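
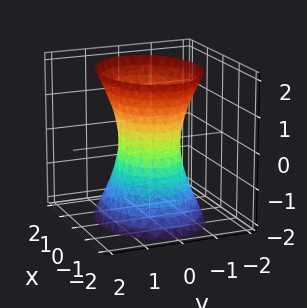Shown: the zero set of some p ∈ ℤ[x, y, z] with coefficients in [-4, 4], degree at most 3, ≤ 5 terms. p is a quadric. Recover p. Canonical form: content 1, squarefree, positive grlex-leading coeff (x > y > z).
2*x^2 + 3*y^2 - z^2 - 2

First, the degree is 2 — an hourglass — one-sheet hyperboloid; a quadric.
Then, symmetries: it's symmetric under z → −z, forcing even powers of z; it's symmetric under x → −x, forcing even powers of x; it's symmetric under y → −y, forcing even powers of y.
Then, from the axis intercepts and sections: among the integer gridlines, it crosses the x-axis at x ∈ {-1, 1}; no z-intercept at any integer in the box.
Finally, solving for integer coefficients yields p as stated.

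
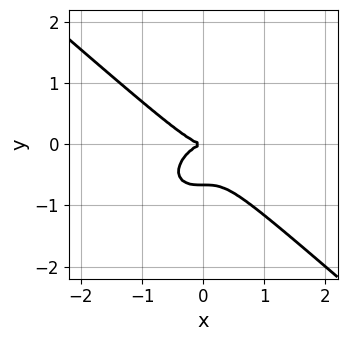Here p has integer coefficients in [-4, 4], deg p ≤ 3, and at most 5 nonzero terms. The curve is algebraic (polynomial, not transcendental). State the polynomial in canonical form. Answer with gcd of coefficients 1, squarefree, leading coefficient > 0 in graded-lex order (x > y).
deg p = 3. A generic line meets the curve in up to 3 points.
Observable constraints: it meets the x-axis at x = 0 (among the integer gridlines); it meets the y-axis at y = 0 (among the integer gridlines).
Assembling these constraints gives the stated polynomial.

2*x^3 + 3*y^3 + 2*y^2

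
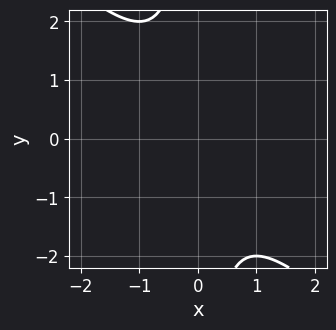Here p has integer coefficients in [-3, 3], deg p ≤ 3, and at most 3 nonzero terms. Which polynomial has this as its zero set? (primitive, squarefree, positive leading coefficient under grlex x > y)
x^2 + x*y + 1

First, degree: no degree-1 curve has this shape, so deg p = 2.
Then, checking where it meets the axes: no y-intercept at any integer in the box; no x-intercept at any integer in the box.
Finally, together with the visible shape, these determine p as stated.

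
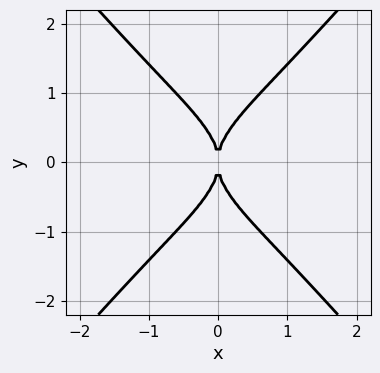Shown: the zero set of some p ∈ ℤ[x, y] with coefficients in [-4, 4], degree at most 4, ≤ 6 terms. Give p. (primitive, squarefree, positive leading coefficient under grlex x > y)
x^4 + 2*x^2*y^2 - 2*y^4 + 3*x^2

Degree: a generic line meets the curve in up to 4 points, so deg p = 4.
Symmetries: the y ↦ −y reflection is a symmetry, so y appears only in even powers; it's symmetric under x → −x, forcing even powers of x.
Observable constraints: one y-axis crossing is at y = 0; it crosses the x-axis at the gridline x = 0.
These observations pin down the coefficients.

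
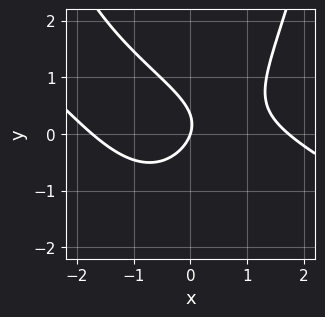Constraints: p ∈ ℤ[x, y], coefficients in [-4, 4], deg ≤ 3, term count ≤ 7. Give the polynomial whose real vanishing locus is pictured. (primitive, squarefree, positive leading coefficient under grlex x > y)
x^3 + 2*x^2*y - 3*y^2 - 3*x + y

First, degree: a generic line meets the curve in up to 3 points, so deg p = 3.
Next, observable constraints: it crosses the x-axis at the gridline x = 0; it crosses the y-axis at the gridline y = 0.
Finally, the integer polynomial consistent with all of this is the stated p.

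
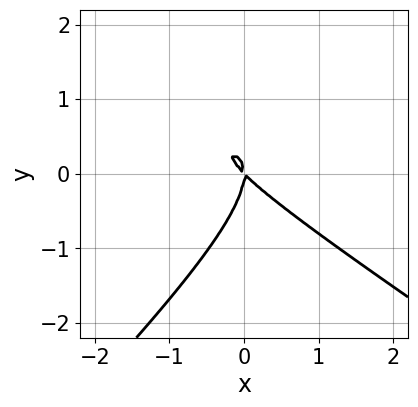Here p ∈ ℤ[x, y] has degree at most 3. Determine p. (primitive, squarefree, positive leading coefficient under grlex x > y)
2*x^2*y + x*y^2 - 3*y^3 - 3*x^2 - 3*x*y

(a) The degree is 3 — the shape is more complex than any degree-2 curve.
(b) From the visible intercepts: it crosses the x-axis at the gridline x = 0; it meets the y-axis at y = 0 (among the integer gridlines).
(c) Together with the visible shape, these determine p as stated.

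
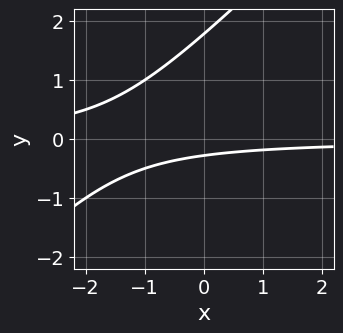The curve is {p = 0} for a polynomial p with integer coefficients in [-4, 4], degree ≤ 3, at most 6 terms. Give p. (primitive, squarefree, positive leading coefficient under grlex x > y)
2*x*y - 2*y^2 + 3*y + 1

First, the degree is 2 — a generic line meets the curve in up to 2 points.
Next, against the integer gridlines: no x-intercept at any integer in the box.
Finally, together with the visible shape, these determine p as stated.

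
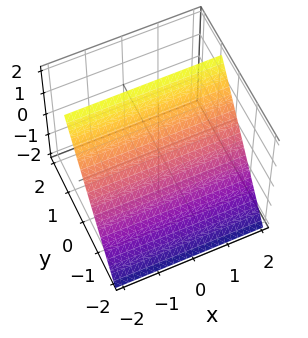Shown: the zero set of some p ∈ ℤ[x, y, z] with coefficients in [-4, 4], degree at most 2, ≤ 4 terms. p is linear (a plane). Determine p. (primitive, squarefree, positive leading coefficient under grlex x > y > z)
Degree: the surface is flat (a plane), so deg p = 1.
Observable constraints: it crosses the z-axis at the gridline z = 1; it misses every integer gridline on the x-axis.
These observations pin down the coefficients.

3*y - 2*z + 2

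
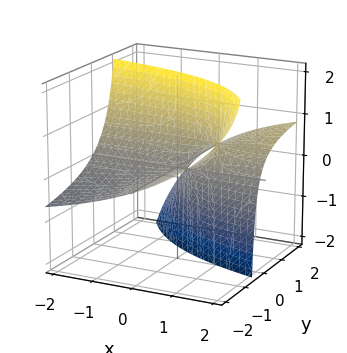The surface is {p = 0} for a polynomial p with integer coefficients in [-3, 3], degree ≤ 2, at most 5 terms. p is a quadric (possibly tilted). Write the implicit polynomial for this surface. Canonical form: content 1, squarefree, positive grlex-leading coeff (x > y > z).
x*y - x*z - 2*y*z + z

1. Degree: a generic line meets the surface in up to 2 points, so deg p = 2.
2. Reading off the gridlines: it crosses the z-axis at the gridline z = 0; the visible x-axis segment lies entirely on the surface; every point of the y-axis in the box is on the surface.
3. Solving for integer coefficients yields p as stated.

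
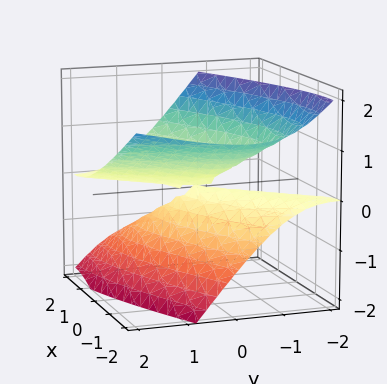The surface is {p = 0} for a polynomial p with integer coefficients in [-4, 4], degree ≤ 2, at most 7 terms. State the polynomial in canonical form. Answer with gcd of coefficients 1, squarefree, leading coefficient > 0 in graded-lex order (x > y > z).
x^2 - 2*x*y + y^2 - 3*y*z - 3*z^2

(a) The degree is 2 — the shape is more complex than any degree-1 surface.
(b) From the visible intercepts: it crosses the x-axis at the gridline x = 0; one z-axis crossing is at z = 0; it crosses the y-axis at the gridline y = 0.
(c) Matching integer coefficients to the picture gives p.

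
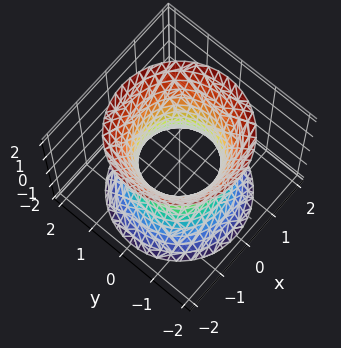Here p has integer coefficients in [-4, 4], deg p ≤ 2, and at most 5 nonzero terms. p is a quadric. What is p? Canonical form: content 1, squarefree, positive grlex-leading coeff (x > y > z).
First, degree: an hourglass — one-sheet hyperboloid; a quadric, so deg p = 2.
Then, symmetries: the z ↦ −z reflection is a symmetry, so z appears only in even powers; the z-axis is an axis of rotation, so x and y enter only as x² + y².
Then, from the visible intercepts: a circular section at z = -1 has radius between 1 and 2; the x-axis gridline crossings are at x ∈ {-1, 1}; no z-intercept at any integer in the box.
Finally, solving for integer coefficients yields p as stated.

2*x^2 + 2*y^2 - z^2 - 2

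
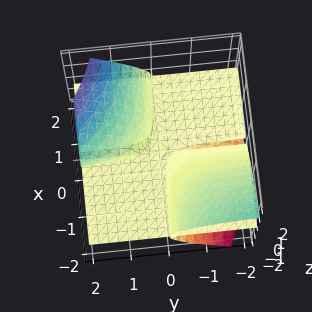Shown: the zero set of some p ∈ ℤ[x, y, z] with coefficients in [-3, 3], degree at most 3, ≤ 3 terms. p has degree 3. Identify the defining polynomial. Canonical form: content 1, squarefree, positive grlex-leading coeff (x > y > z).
2*x*y*z + 2*y*z^2 - 3*z^3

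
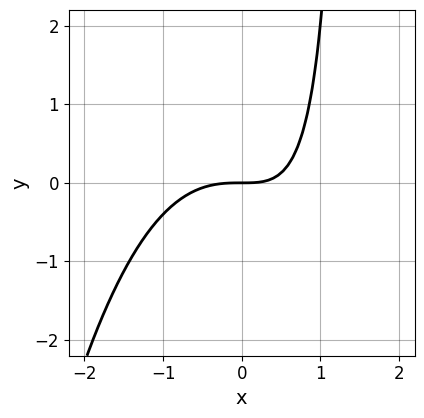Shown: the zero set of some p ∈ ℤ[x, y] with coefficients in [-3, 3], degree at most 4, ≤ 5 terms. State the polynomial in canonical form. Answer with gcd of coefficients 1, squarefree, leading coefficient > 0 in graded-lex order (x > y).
2*x^3 + 2*x*y - 3*y

(a) The degree is 3 — no degree-2 curve has this shape.
(b) Observable constraints: it meets the x-axis at x = 0 (among the integer gridlines); it meets the y-axis at y = 0 (among the integer gridlines).
(c) The integer polynomial consistent with all of this is the stated p.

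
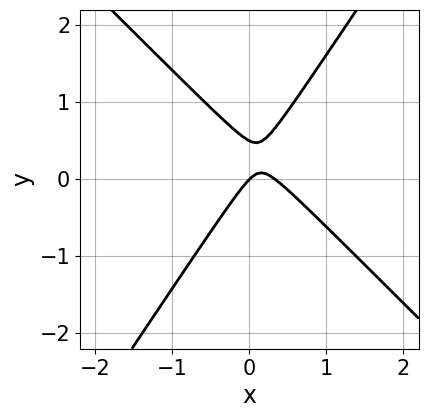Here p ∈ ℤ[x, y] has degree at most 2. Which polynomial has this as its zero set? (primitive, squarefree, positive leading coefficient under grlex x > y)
(a) Degree: the shape is more complex than any degree-1 curve, so deg p = 2.
(b) Checking where it meets the axes: it meets the y-axis at y = 0 (among the integer gridlines); it crosses the x-axis at the gridline x = 0.
(c) Matching integer coefficients to the picture gives p.

3*x^2 + x*y - 2*y^2 - x + y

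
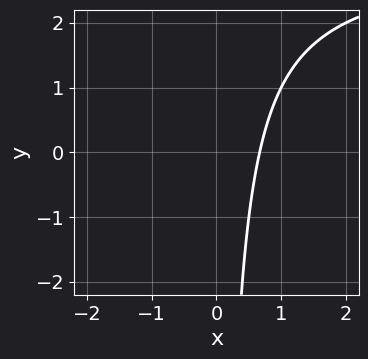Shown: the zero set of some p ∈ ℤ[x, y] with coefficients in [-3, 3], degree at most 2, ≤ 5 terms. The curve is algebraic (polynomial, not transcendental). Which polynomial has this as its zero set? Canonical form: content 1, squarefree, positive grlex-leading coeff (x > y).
x*y - 3*x + 2

First, deg p = 2. No degree-1 curve has this shape.
Next, observable constraints: the curve avoids every integer y-axis point in the box.
Finally, assembling these constraints gives the stated polynomial.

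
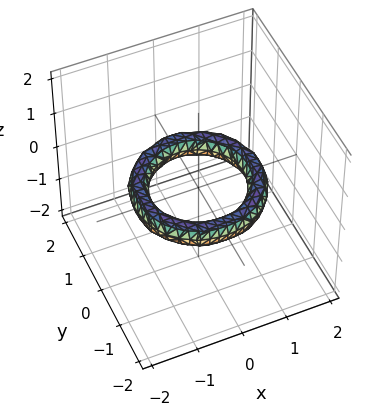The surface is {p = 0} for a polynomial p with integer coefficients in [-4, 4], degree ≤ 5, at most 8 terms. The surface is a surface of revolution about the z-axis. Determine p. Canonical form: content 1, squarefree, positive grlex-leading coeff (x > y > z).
First, the degree is 4 — no degree-3 surface has this shape.
Next, symmetry: the z-axis is an axis of rotation, so x and y enter only as x² + y².
Then, from the visible intercepts: no z-intercept at any integer in the box; among the integer gridlines, it crosses the x-axis at x ∈ {-1, 1}; a circular section at z = 0 has radius exactly 1; among the integer gridlines, it crosses the y-axis at y ∈ {-1, 1}.
Finally, fitting integer coefficients to these (and the overall shape) gives p.

x^4 + 2*x^2*y^2 + y^4 - 3*x^2 - 3*y^2 + 3*z^2 + 2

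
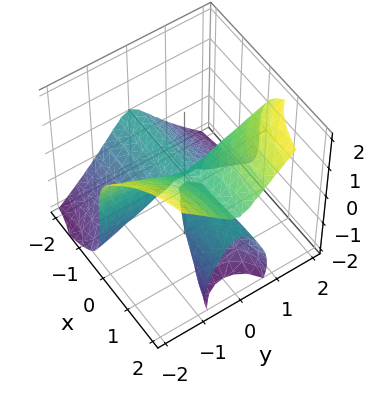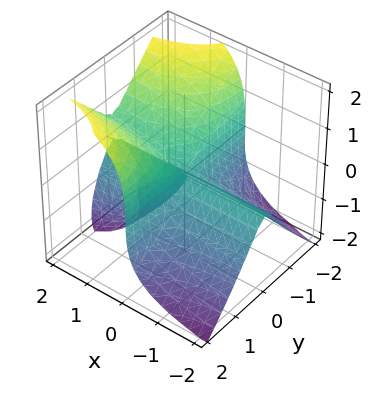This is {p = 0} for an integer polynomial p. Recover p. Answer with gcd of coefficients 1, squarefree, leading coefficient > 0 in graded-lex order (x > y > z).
1. I count 2 distinct pieces.
2. deg p = 3.
3. Against the integer gridlines: the visible x-axis segment lies entirely on the surface; the visible y-axis segment lies entirely on the surface; it crosses the z-axis at the gridline z = 0.
4. Together with the visible shape, these determine p as stated.

3*x*y^2 - x*z^2 - z^3 + x*z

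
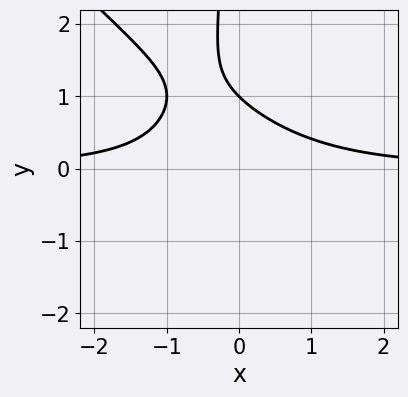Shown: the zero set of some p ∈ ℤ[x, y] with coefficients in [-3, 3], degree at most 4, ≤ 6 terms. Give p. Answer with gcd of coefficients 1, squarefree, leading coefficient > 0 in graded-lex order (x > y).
x^2*y + x*y^2 + y - 1

(a) Degree: the shape is more complex than any degree-2 curve, so deg p = 3.
(b) Checking where it meets the axes: one y-axis crossing is at y = 1; it misses every integer gridline on the x-axis.
(c) Fitting integer coefficients to these (and the overall shape) gives p.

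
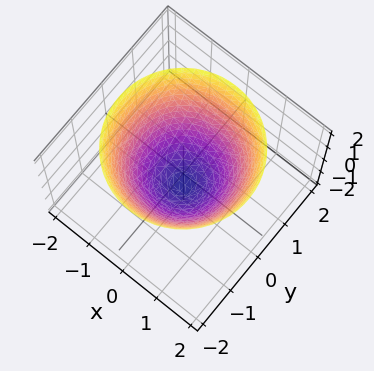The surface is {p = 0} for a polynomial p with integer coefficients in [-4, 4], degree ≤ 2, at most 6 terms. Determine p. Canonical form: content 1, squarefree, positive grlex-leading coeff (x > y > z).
x^2 + y^2 - z - 1

First, deg p = 2. No degree-1 surface has this shape.
Then, symmetries: the z-axis is an axis of rotation, so x and y enter only as x² + y².
Then, reading off the gridlines: a circular section at z = 0 has radius exactly 1; one z-axis crossing is at z = -1.
Finally, these observations pin down the coefficients. Check: (-1, 0, 0) on the x-axis lies on the surface, and p(-1, 0, 0) = 0. ✓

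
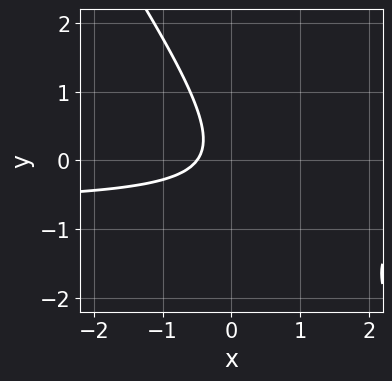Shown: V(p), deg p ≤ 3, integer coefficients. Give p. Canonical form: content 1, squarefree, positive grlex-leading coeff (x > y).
1. The degree is 2 — no degree-1 curve has this shape.
2. Checking where it meets the axes: it misses every integer gridline on the y-axis.
3. The integer polynomial consistent with all of this is the stated p.

3*x*y + 2*y^2 + 2*x + 1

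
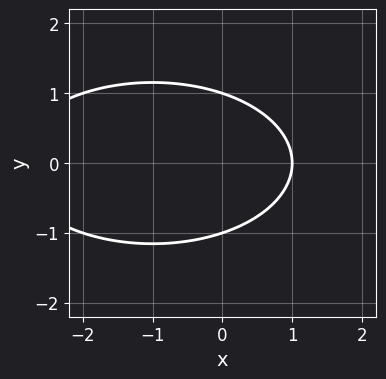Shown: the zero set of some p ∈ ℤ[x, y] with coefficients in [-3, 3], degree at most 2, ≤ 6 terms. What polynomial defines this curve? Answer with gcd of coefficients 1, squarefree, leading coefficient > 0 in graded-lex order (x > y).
1. Degree: no degree-1 curve has this shape, so deg p = 2.
2. Symmetries: it's symmetric under y → −y, forcing even powers of y.
3. Against the integer gridlines: the y-axis gridline crossings are at y ∈ {-1, 1}; it crosses the x-axis at the gridline x = 1.
4. Fitting integer coefficients to these (and the overall shape) gives p.

x^2 + 3*y^2 + 2*x - 3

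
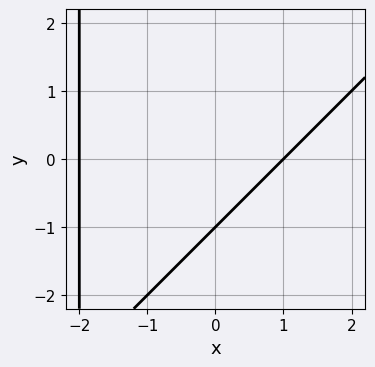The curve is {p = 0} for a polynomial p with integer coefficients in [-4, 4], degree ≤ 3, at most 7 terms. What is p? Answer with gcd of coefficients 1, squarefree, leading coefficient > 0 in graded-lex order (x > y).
(a) deg p = 2. The shape is more complex than any degree-1 curve.
(b) From the axis intercepts and sections: the x-axis gridline crossings are at x ∈ {-2, 1}; one y-axis crossing is at y = -1.
(c) Assembling these constraints gives the stated polynomial.

x^2 - x*y + x - 2*y - 2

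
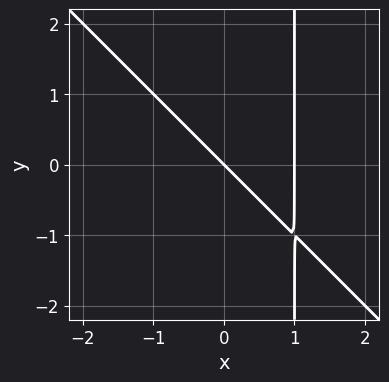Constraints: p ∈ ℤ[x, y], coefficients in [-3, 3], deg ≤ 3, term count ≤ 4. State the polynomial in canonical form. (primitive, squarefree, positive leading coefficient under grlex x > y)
First, the degree is 2 — a generic line meets the curve in up to 2 points.
Next, reading off the gridlines: it crosses the y-axis at the gridline y = 0; the x-axis gridline crossings are at x ∈ {0, 1}.
Finally, assembling these constraints gives the stated polynomial.

x^2 + x*y - x - y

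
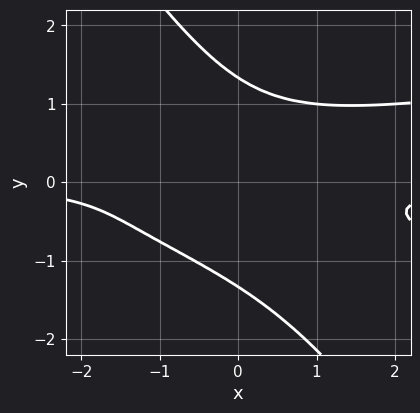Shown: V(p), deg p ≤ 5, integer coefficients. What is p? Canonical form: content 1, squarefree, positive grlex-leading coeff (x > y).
First, the degree is 4 — no degree-3 curve has this shape.
Then, from the axis intercepts and sections: the curve avoids every integer x-axis point in the box.
Finally, matching integer coefficients to the picture gives p.

3*x*y^3 + 2*y^4 - x^2*y - 3*y^2 - 1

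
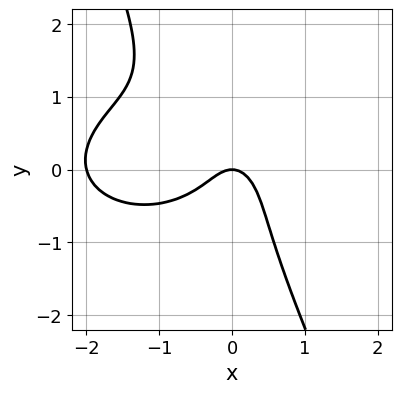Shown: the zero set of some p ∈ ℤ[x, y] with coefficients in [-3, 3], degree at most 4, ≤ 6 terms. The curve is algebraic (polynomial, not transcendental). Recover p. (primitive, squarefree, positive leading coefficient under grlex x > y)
x^3 + 2*x*y^2 + y^3 + 2*x^2 + y

(a) Degree: no degree-2 curve has this shape, so deg p = 3.
(b) From the axis intercepts and sections: among the integer gridlines, it crosses the x-axis at x ∈ {-2, 0}; it crosses the y-axis at the gridline y = 0.
(c) Fitting integer coefficients to these (and the overall shape) gives p.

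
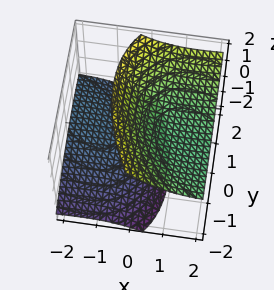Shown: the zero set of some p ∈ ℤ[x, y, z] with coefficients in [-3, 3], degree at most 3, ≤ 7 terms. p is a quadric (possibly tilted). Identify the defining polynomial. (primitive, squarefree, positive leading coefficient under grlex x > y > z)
First, there are 2 components. They look like related sheets of one shape, so recover p as a whole.
Next, the degree is 2 — no degree-1 surface has this shape.
Next, observable constraints: it misses every integer gridline on the y-axis; it misses every integer gridline on the x-axis.
Finally, the integer polynomial consistent with all of this is the stated p.

x^2 + x*y - 3*x*z + y^2 - 2*z^2 + 3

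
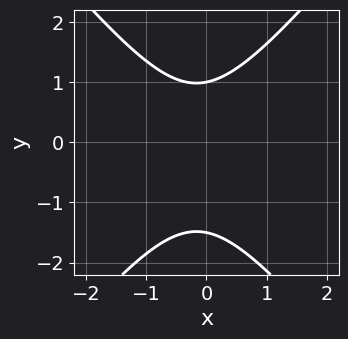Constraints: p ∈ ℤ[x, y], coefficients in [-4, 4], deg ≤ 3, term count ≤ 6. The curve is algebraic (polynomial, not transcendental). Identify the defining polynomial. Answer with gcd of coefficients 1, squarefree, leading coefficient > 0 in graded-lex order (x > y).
1. deg p = 2. The shape is more complex than any degree-1 curve.
2. Against the integer gridlines: the curve avoids every integer x-axis point in the box; it meets the y-axis at y = 1 (among the integer gridlines).
3. The integer polynomial consistent with all of this is the stated p.

3*x^2 - 2*y^2 + x - y + 3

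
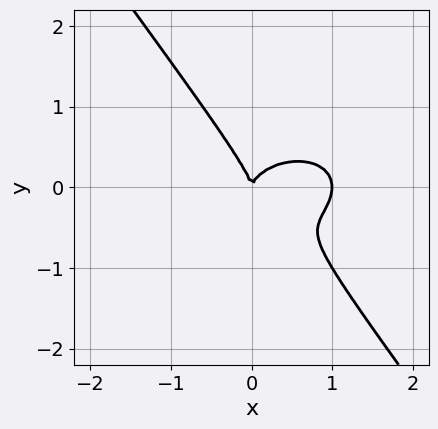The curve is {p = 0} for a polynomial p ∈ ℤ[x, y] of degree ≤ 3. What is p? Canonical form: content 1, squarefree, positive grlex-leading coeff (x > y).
The degree is 3 — no degree-2 curve has this shape.
Checking where it meets the axes: the x-axis gridline crossings are at x ∈ {0, 1}; it crosses the y-axis at the gridline y = 0.
Together with the visible shape, these determine p as stated.

2*x^3 + 3*x*y^2 + 3*y^3 - 2*x^2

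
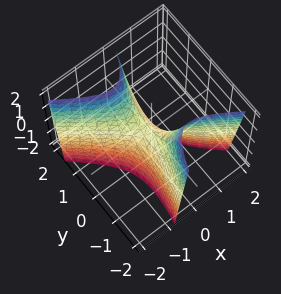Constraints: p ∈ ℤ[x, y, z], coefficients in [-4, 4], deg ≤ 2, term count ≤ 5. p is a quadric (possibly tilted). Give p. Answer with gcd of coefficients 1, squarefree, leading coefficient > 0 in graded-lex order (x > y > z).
3*x^2 + 3*x*y - y^2 + z

1. The degree is 2 — a generic line meets the surface in up to 2 points.
2. Observable constraints: it meets the y-axis at y = 0 (among the integer gridlines); one z-axis crossing is at z = 0; it crosses the x-axis at the gridline x = 0.
3. These observations pin down the coefficients.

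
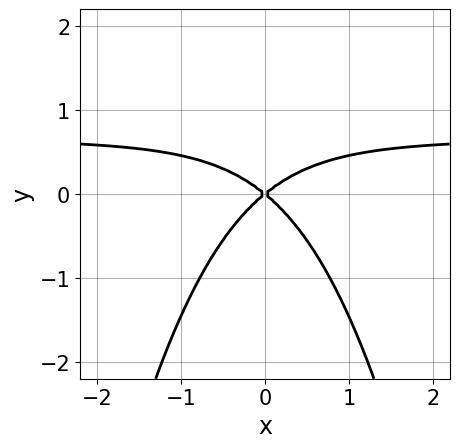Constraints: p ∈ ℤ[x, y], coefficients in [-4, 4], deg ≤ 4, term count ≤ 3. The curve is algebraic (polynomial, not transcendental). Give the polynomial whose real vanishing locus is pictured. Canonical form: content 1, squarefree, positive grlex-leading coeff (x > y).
The degree is 3 — the shape is more complex than any degree-2 curve.
Symmetries: it's symmetric under x → −x, forcing even powers of x.
Observable constraints: one y-axis crossing is at y = 0; it meets the x-axis at x = 0 (among the integer gridlines).
Together with the visible shape, these determine p as stated.

3*x^2*y - 2*x^2 + 3*y^2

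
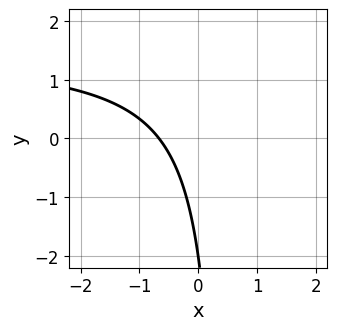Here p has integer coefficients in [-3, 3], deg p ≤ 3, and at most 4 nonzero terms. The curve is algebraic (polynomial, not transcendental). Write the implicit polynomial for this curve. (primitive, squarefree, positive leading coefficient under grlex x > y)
(a) Degree: a generic line meets the curve in up to 2 points, so deg p = 2.
(b) Observable constraints: it meets the y-axis at y = -2 (among the integer gridlines).
(c) Fitting integer coefficients to these (and the overall shape) gives p.

2*x*y - 3*x - y - 2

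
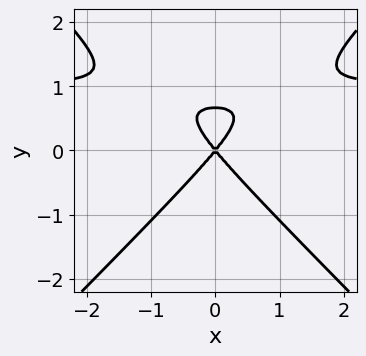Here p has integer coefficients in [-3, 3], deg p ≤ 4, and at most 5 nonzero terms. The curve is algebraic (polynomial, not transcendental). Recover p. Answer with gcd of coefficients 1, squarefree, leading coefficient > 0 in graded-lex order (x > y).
3*x^2*y - 3*y^3 - 3*x^2 + 2*y^2

First, the degree is 3 — a generic line meets the curve in up to 3 points.
Then, symmetries: mirror symmetry x ↦ −x ⇒ only even powers of x.
Next, against the integer gridlines: one y-axis crossing is at y = 0; it meets the x-axis at x = 0 (among the integer gridlines).
Finally, matching integer coefficients to the picture gives p.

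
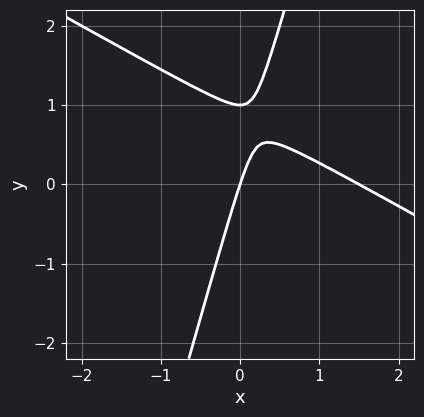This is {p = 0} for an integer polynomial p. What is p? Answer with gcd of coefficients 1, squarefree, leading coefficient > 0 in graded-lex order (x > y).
Degree: a generic line meets the curve in up to 2 points, so deg p = 2.
Observable constraints: among the integer gridlines, it crosses the y-axis at y ∈ {0, 1}; it meets the x-axis at x = 0 (among the integer gridlines).
Assembling these constraints gives the stated polynomial.

2*x^2 + 3*x*y - y^2 - 3*x + y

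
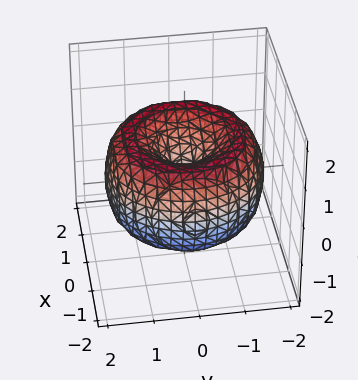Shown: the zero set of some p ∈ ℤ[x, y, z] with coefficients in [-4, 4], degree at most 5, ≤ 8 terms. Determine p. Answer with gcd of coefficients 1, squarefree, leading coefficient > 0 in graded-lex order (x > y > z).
1. Degree: a generic line meets the surface in up to 4 points, so deg p = 4.
2. By symmetry, the surface is invariant under rotation about z: p = q(x² + y², z).
3. Observable constraints: one y-axis crossing is at y = 0; a circular section at z = 1 has radius exactly 1; one x-axis crossing is at x = 0; one z-axis crossing is at z = 0.
4. Solving for integer coefficients yields p as stated.

x^4 + 2*x^2*y^2 + y^4 - 3*x^2 - 3*y^2 + 2*z^2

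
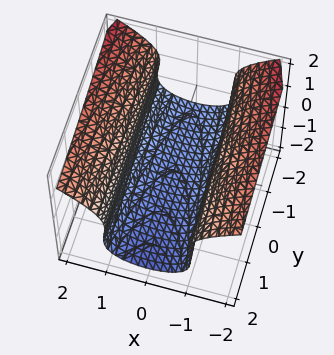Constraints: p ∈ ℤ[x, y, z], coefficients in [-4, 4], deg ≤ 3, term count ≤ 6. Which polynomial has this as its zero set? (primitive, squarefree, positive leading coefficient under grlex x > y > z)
(a) deg p = 3.
(b) Observable constraints: the x-axis gridline crossings are at x ∈ {-1, 1}; no y-intercept at any integer in the box.
(c) The integer polynomial consistent with all of this is the stated p.

y*z^2 + 2*z^3 - 3*x^2 + 3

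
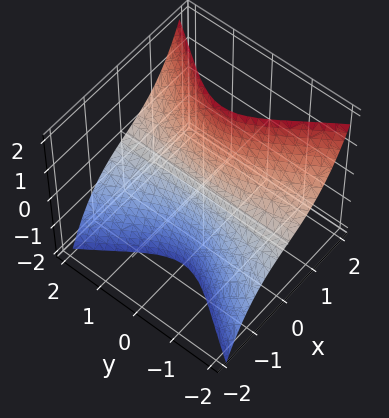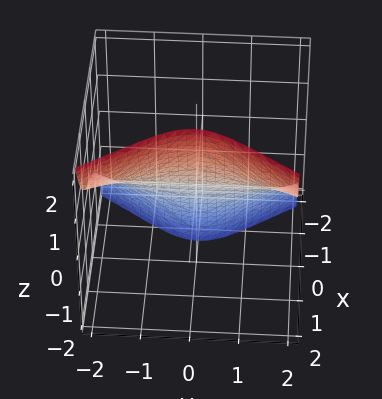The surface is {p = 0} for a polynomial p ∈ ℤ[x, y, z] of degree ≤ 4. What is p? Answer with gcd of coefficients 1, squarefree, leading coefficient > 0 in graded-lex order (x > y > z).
x^3 - y^2*z + 3*x - z

1. The degree is 3 — the shape is more complex than any degree-2 surface.
2. From the axis intercepts and sections: it meets the x-axis at x = 0 (among the integer gridlines); every point of the y-axis in the box is on the surface; it crosses the z-axis at the gridline z = 0.
3. These observations pin down the coefficients.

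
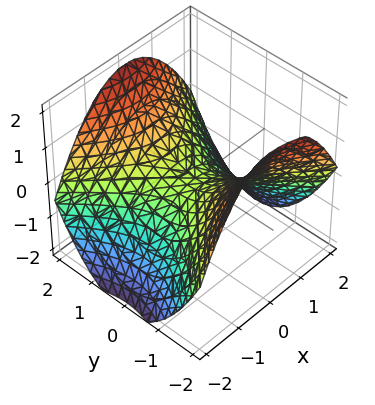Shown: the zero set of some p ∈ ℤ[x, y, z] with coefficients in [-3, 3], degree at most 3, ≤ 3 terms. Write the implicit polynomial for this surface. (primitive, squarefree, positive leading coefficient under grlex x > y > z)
x^2 - y^2 + 2*z

1. Degree: a saddle surface; a quadric, so deg p = 2.
2. Symmetries: mirror symmetry x ↦ −x ⇒ only even powers of x; mirror symmetry y ↦ −y ⇒ only even powers of y.
3. Reading off the gridlines: it meets the y-axis at y = 0 (among the integer gridlines); it meets the z-axis at z = 0 (among the integer gridlines).
4. Assembling these constraints gives the stated polynomial.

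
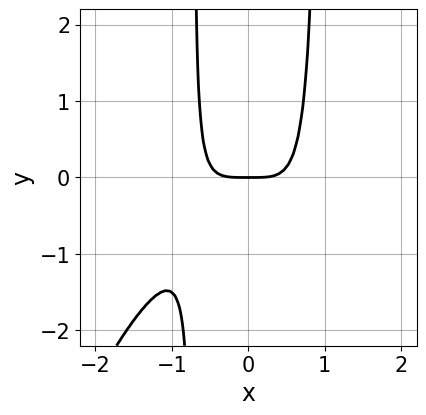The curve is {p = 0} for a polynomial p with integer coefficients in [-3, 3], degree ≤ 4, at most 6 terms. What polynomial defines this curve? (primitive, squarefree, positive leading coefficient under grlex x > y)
3*x^4 - x^3*y + 3*x^2*y - 2*y

(a) Degree: no degree-3 curve has this shape, so deg p = 4.
(b) From the axis intercepts and sections: one y-axis crossing is at y = 0; it crosses the x-axis at the gridline x = 0.
(c) Putting this together gives p.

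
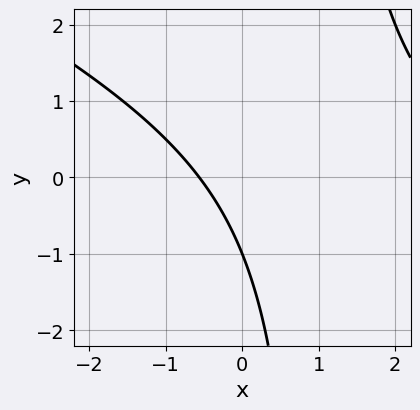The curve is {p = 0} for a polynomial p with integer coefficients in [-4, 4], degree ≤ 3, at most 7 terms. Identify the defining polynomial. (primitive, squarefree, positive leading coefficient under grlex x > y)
First, degree: the shape is more complex than any degree-1 curve, so deg p = 2.
Then, reading off the gridlines: one y-axis crossing is at y = -1.
Finally, assembling these constraints gives the stated polynomial.

x^2 + 2*x*y - 3*x - 2*y - 2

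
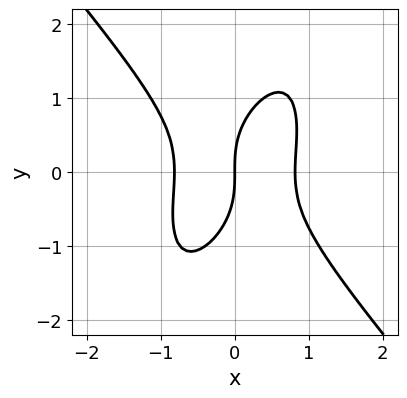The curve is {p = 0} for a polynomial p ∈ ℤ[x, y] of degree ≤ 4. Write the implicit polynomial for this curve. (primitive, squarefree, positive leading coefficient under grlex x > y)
The degree is 3 — a generic line meets the curve in up to 3 points.
Reading off the gridlines: it crosses the x-axis at the gridline x = 0; it meets the y-axis at y = 0 (among the integer gridlines).
Putting this together gives p.

3*x^3 - x*y^2 + y^3 - 2*x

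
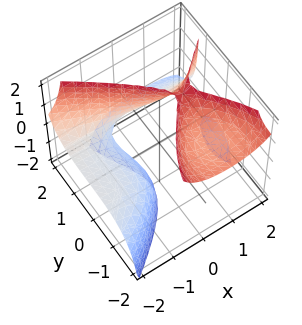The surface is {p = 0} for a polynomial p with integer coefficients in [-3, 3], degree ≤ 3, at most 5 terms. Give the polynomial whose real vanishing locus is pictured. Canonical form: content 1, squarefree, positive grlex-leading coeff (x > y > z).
2*x^2*z - y^3 - 2*y^2*z - 3*x*z + 2

I count 2 distinct pieces.
deg p = 3.
Against the integer gridlines: the surface avoids every integer z-axis point in the box; the surface avoids every integer x-axis point in the box.
Assembling these constraints gives the stated polynomial.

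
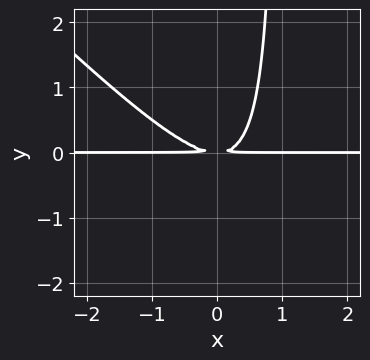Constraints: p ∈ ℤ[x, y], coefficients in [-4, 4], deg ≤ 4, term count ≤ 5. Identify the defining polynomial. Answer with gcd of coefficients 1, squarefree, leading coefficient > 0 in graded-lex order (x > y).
x^2*y + x*y^2 - y^2

(a) Degree: a generic line meets the curve in up to 3 points, so deg p = 3.
(b) From the axis intercepts and sections: every point of the x-axis in the box is on the curve.
(c) Solving for integer coefficients yields p as stated.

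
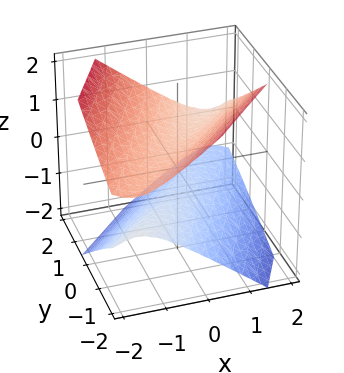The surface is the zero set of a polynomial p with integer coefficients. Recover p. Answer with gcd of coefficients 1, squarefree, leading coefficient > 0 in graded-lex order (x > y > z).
I count 2 distinct pieces. They look like related sheets of one shape, so recover p as a whole.
The degree is 2 — no degree-1 surface has this shape.
Observable constraints: it misses every integer gridline on the y-axis; it misses every integer gridline on the x-axis.
Matching integer coefficients to the picture gives p.

2*x^2 - 3*x*y + y^2 - y*z - 3*z^2 + 1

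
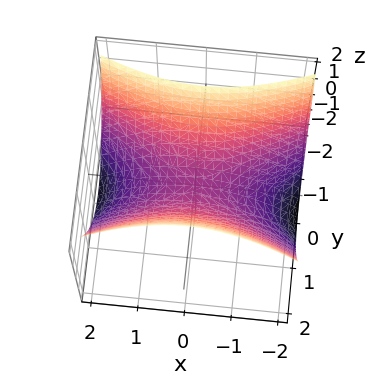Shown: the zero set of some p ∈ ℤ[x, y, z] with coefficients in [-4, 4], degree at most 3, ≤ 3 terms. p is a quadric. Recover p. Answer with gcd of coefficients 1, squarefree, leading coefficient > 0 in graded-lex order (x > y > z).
x^2 - 3*y^2 + 3*z

1. deg p = 2. A saddle surface; a quadric.
2. Symmetries: it's symmetric under y → −y, forcing even powers of y; it's symmetric under x → −x, forcing even powers of x.
3. From the axis intercepts and sections: it meets the y-axis at y = 0 (among the integer gridlines); it meets the z-axis at z = 0 (among the integer gridlines); it crosses the x-axis at the gridline x = 0.
4. The integer polynomial consistent with all of this is the stated p.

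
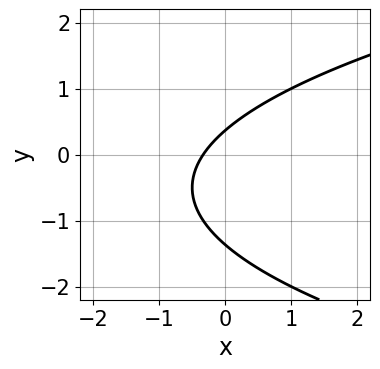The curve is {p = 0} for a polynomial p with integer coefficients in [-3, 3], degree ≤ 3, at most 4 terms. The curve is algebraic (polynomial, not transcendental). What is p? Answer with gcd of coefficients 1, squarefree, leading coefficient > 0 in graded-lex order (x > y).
1. deg p = 2. The shape is more complex than any degree-1 curve.
2. The integer polynomial consistent with all of this is the stated p.

2*y^2 - 3*x + 2*y - 1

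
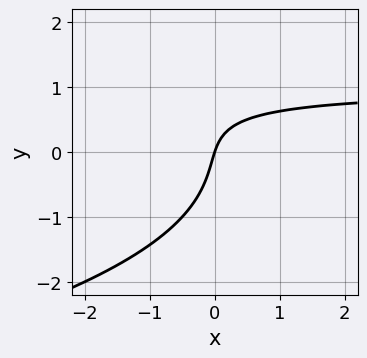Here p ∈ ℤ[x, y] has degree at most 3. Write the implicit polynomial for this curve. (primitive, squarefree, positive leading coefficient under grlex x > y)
2*y^3 + 3*x*y - 3*x + y

Degree: the shape is more complex than any degree-2 curve, so deg p = 3.
Against the integer gridlines: it crosses the x-axis at the gridline x = 0; it crosses the y-axis at the gridline y = 0.
Fitting integer coefficients to these (and the overall shape) gives p.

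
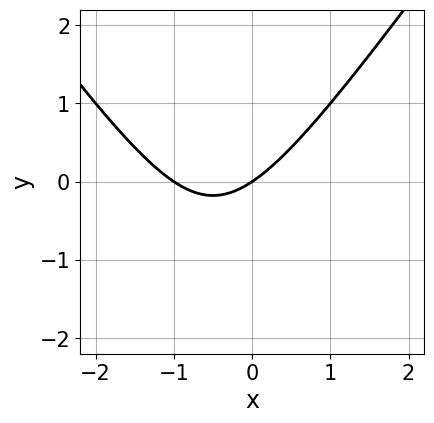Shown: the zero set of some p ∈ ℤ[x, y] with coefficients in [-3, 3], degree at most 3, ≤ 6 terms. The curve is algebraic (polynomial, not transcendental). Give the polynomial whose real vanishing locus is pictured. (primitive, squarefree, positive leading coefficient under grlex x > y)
2*x^2 - y^2 + 2*x - 3*y

1. The degree is 2 — the shape is more complex than any degree-1 curve.
2. Against the integer gridlines: the x-axis gridline crossings are at x ∈ {-1, 0}; it meets the y-axis at y = 0 (among the integer gridlines).
3. Fitting integer coefficients to these (and the overall shape) gives p.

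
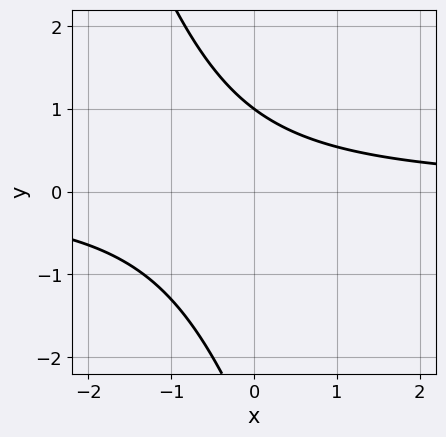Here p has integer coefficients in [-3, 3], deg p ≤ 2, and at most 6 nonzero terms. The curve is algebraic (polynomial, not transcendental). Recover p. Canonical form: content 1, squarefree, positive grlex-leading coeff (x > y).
The degree is 2 — a generic line meets the curve in up to 2 points.
Against the integer gridlines: it misses every integer gridline on the x-axis; it crosses the y-axis at the gridline y = 1.
Matching integer coefficients to the picture gives p.

3*x*y + y^2 + 2*y - 3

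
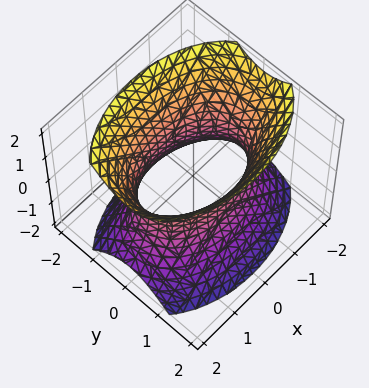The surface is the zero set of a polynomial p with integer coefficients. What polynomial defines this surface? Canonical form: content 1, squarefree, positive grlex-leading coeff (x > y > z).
(a) deg p = 2.
(b) Symmetries: the z ↦ −z reflection is a symmetry, so z appears only in even powers; the x ↦ −x reflection is a symmetry, so x appears only in even powers; it's symmetric under y → −y, forcing even powers of y.
(c) Observable constraints: the surface avoids every integer z-axis point in the box; among the integer gridlines, it crosses the y-axis at y ∈ {-1, 1}.
(d) Putting this together gives p.

x^2 + 2*y^2 - z^2 - 2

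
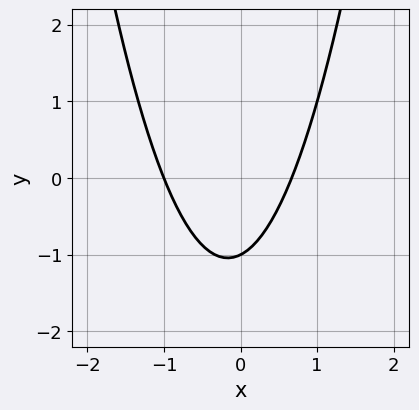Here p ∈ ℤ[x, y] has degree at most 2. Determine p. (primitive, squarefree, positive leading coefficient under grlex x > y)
3*x^2 + x - 2*y - 2

(a) deg p = 2. A generic line meets the curve in up to 2 points.
(b) Against the integer gridlines: one y-axis crossing is at y = -1; it crosses the x-axis at the gridline x = -1.
(c) Matching integer coefficients to the picture gives p.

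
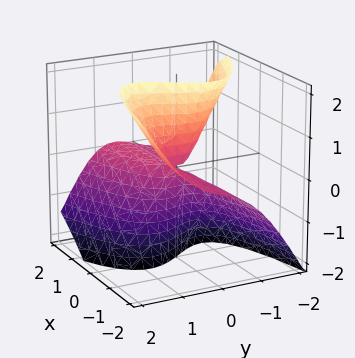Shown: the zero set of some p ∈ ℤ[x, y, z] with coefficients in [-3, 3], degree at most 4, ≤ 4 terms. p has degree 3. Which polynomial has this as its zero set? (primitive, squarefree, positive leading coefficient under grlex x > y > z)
(a) The degree is 3 — the shape is more complex than any degree-2 surface.
(b) Against the integer gridlines: every point of the x-axis in the box is on the surface; every point of the z-axis in the box is on the surface.
(c) These observations pin down the coefficients.

2*y^3 - y*z^2 - x*y + 3*x*z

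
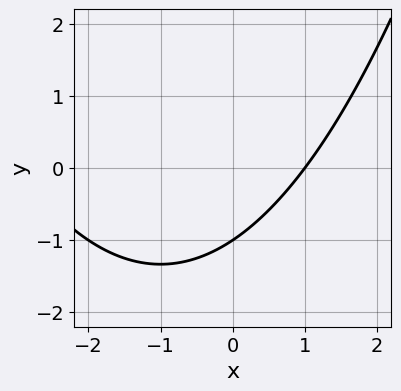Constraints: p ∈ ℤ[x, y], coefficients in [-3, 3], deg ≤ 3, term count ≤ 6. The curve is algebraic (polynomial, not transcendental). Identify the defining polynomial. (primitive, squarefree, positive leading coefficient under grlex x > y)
x^2 + 2*x - 3*y - 3

deg p = 2. The shape is more complex than any degree-1 curve.
Checking where it meets the axes: one y-axis crossing is at y = -1; it crosses the x-axis at the gridline x = 1.
Fitting integer coefficients to these (and the overall shape) gives p.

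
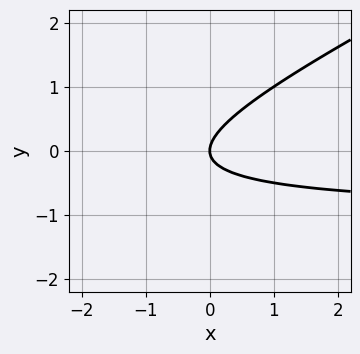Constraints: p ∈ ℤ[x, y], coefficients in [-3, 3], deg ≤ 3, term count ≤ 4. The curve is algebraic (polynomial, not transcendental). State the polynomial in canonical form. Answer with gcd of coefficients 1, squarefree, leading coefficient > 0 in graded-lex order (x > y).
x*y - 2*y^2 + x

Degree: no degree-1 curve has this shape, so deg p = 2.
From the axis intercepts and sections: it meets the x-axis at x = 0 (among the integer gridlines); it crosses the y-axis at the gridline y = 0.
These observations pin down the coefficients.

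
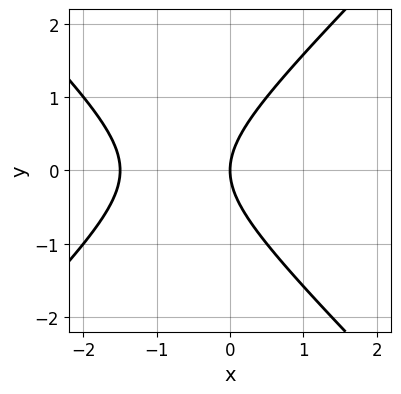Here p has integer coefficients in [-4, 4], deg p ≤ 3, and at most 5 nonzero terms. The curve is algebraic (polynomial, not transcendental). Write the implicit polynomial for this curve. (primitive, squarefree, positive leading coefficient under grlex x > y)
The degree is 2 — the shape is more complex than any degree-1 curve.
Symmetries: the y ↦ −y reflection is a symmetry, so y appears only in even powers.
Reading off the gridlines: it meets the y-axis at y = 0 (among the integer gridlines); it crosses the x-axis at the gridline x = 0.
The integer polynomial consistent with all of this is the stated p.

2*x^2 - 2*y^2 + 3*x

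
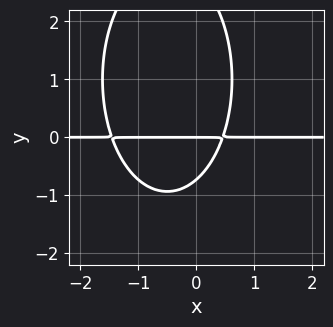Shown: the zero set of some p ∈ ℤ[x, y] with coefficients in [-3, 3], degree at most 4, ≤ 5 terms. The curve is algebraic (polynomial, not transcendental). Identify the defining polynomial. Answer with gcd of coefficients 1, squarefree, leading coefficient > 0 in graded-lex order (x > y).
First, the degree is 3 — the shape is more complex than any degree-2 curve.
Then, from the visible intercepts: every point of the x-axis in the box is on the curve; it meets the y-axis at y = 0 (among the integer gridlines).
Finally, the integer polynomial consistent with all of this is the stated p.

3*x^2*y + y^3 + 3*x*y - 2*y^2 - 2*y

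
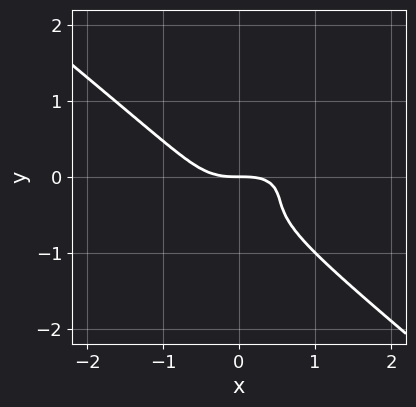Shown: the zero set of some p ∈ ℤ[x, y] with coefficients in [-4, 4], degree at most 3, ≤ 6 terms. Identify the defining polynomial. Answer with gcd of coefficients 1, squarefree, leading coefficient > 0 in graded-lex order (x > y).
x^3 + x*y^2 + 3*y^3 + 2*y^2 + y

1. Degree: a generic line meets the curve in up to 3 points, so deg p = 3.
2. From the visible intercepts: it meets the y-axis at y = 0 (among the integer gridlines); it crosses the x-axis at the gridline x = 0.
3. The integer polynomial consistent with all of this is the stated p.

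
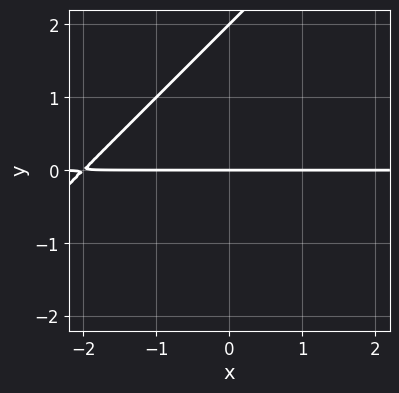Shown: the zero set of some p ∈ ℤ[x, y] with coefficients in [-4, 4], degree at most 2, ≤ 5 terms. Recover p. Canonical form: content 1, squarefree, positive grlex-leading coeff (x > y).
x*y - y^2 + 2*y

deg p = 2. No degree-1 curve has this shape.
Checking where it meets the axes: among the integer gridlines, it crosses the y-axis at y ∈ {0, 2}; the visible x-axis segment lies entirely on the curve.
Together with the visible shape, these determine p as stated.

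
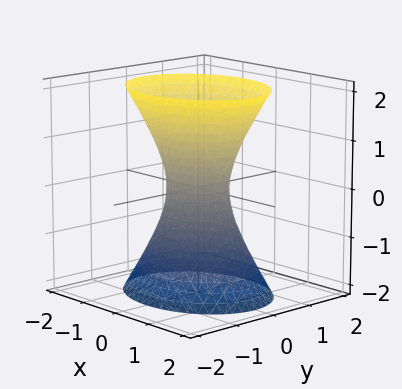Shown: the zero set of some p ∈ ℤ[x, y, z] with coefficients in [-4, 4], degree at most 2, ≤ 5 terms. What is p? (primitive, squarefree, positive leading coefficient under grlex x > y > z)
2*x^2 + 3*y^2 - z^2 - 1

(a) Degree: an hourglass — one-sheet hyperboloid; a quadric, so deg p = 2.
(b) Symmetries: the z ↦ −z reflection is a symmetry, so z appears only in even powers; mirror symmetry x ↦ −x ⇒ only even powers of x; the y ↦ −y reflection is a symmetry, so y appears only in even powers.
(c) Against the integer gridlines: it misses every integer gridline on the z-axis.
(d) These observations pin down the coefficients.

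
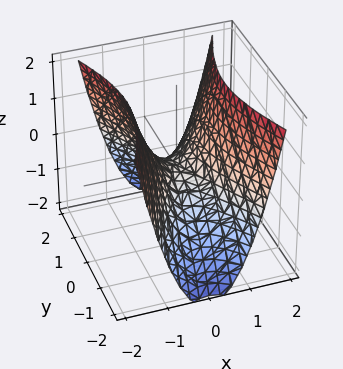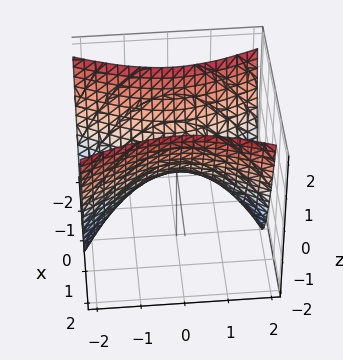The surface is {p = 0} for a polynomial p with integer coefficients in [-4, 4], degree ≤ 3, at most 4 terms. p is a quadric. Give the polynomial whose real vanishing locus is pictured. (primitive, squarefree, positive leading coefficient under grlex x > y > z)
3*x^2 - y^2 - 2*z

The degree is 2 — a hyperbolic paraboloid; a quadric.
Symmetries: mirror symmetry y ↦ −y ⇒ only even powers of y; mirror symmetry x ↦ −x ⇒ only even powers of x.
From the visible intercepts: it crosses the y-axis at the gridline y = 0; one z-axis crossing is at z = 0; it meets the x-axis at x = 0 (among the integer gridlines).
Solving for integer coefficients yields p as stated.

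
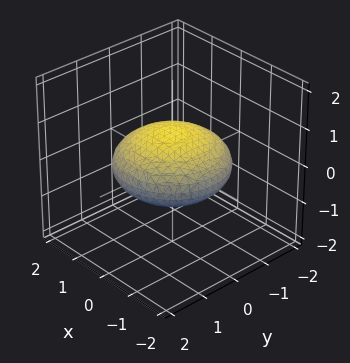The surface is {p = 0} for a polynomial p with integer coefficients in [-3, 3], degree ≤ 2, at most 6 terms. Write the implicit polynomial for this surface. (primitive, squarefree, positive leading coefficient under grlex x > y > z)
x^2 + y^2 + 3*z^2 - 2

(a) deg p = 2. A closed, bounded, convex surface; a quadric.
(b) Symmetries: mirror symmetry z ↦ −z ⇒ only even powers of z; every cross-section ⟂ z is a circle, so x, y appear only via x² + y².
(c) Checking where it meets the axes: a circular section at z = 0 has radius between 1 and 2.
(d) These observations pin down the coefficients.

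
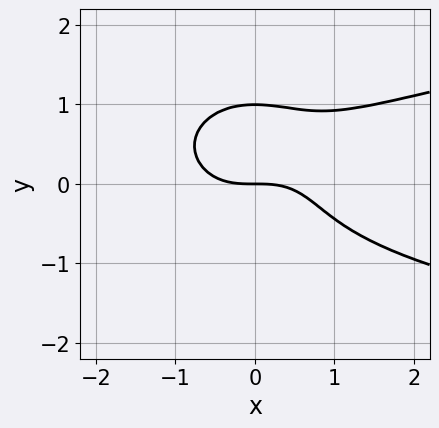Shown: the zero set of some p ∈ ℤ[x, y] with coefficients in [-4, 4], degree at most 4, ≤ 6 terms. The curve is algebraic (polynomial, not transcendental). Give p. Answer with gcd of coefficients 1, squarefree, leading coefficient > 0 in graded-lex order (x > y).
(a) deg p = 4. No degree-3 curve has this shape.
(b) Observable constraints: one x-axis crossing is at x = 0; the y-axis gridline crossings are at y ∈ {0, 1}.
(c) Together with the visible shape, these determine p as stated.

3*x^2*y^2 + 3*y^4 - 2*x^3 - 3*y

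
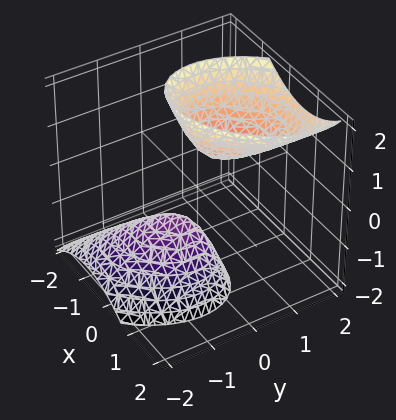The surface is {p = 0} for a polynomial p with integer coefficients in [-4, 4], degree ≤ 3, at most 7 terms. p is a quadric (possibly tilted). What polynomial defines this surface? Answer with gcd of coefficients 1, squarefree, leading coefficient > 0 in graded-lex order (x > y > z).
I count 2 distinct pieces.
deg p = 2.
Observable constraints: the z-axis gridline crossings are at z ∈ {-1, 1}; no y-intercept at any integer in the box.
The integer polynomial consistent with all of this is the stated p.

3*x^2 - 2*x*y + 3*y^2 - 3*y*z - z^2 + 1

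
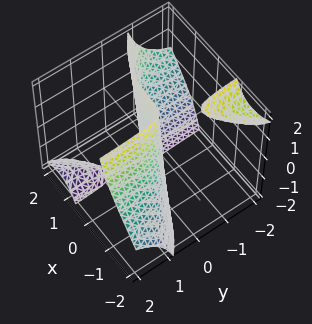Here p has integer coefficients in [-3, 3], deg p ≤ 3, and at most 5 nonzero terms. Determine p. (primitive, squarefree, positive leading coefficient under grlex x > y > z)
1. I count 3 distinct pieces.
2. Degree: no degree-2 surface has this shape, so deg p = 3.
3. Reading off the gridlines: every point of the z-axis in the box is on the surface; one y-axis crossing is at y = 0.
4. Assembling these constraints gives the stated polynomial.

x^3 + 2*x*y*z + 3*y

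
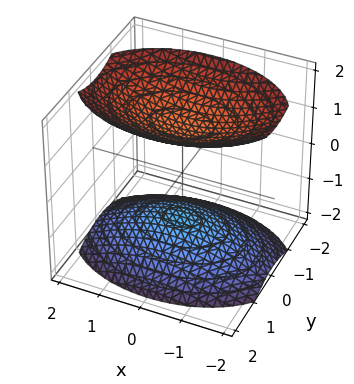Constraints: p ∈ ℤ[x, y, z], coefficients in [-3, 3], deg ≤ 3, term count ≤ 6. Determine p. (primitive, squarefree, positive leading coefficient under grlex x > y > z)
x^2 + 2*y^2 - 2*z^2 + 3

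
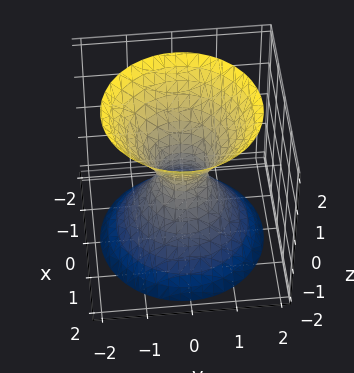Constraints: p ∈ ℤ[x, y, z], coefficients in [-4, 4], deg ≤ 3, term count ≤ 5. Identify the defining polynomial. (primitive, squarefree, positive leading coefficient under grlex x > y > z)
(a) deg p = 2. An hourglass — one-sheet hyperboloid; a quadric.
(b) Symmetry: the z-axis is an axis of rotation, so x and y enter only as x² + y²; the z ↦ −z reflection is a symmetry, so z appears only in even powers.
(c) Checking where it meets the axes: no z-intercept at any integer in the box; a circular section at z = 0 has radius between 0 and 1.
(d) Fitting integer coefficients to these (and the overall shape) gives p.

3*x^2 + 3*y^2 - 2*z^2 - 1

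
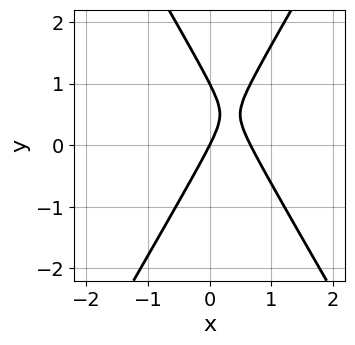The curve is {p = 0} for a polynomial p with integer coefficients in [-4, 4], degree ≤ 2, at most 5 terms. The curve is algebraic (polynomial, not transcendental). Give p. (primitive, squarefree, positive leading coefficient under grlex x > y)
First, degree: the shape is more complex than any degree-1 curve, so deg p = 2.
Then, from the axis intercepts and sections: it crosses the x-axis at the gridline x = 0; among the integer gridlines, it crosses the y-axis at y ∈ {0, 1}.
Finally, these observations pin down the coefficients.

3*x^2 - y^2 - 2*x + y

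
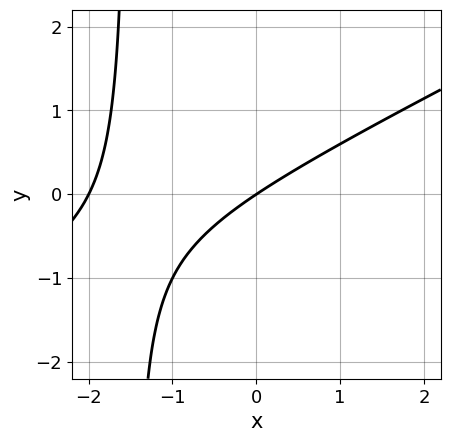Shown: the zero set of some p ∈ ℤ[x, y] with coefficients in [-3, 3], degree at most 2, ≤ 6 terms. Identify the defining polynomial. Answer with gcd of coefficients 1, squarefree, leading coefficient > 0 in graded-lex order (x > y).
x^2 - 2*x*y + 2*x - 3*y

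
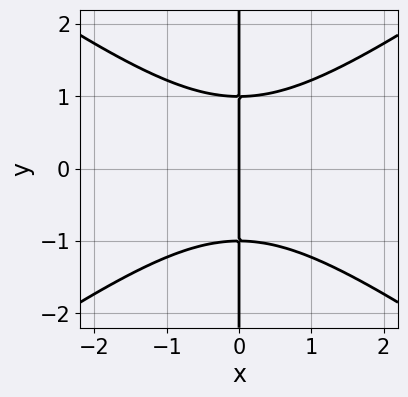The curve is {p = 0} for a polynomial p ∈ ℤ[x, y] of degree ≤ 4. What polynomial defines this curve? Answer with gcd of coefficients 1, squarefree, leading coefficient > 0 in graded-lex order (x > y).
x^3 - 2*x*y^2 + 2*x

1. deg p = 3.
2. Symmetries: mirror symmetry y ↦ −y ⇒ only even powers of y.
3. Against the integer gridlines: every point of the y-axis in the box is on the curve; it crosses the x-axis at the gridline x = 0.
4. Putting this together gives p.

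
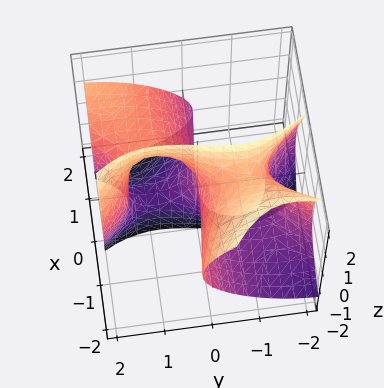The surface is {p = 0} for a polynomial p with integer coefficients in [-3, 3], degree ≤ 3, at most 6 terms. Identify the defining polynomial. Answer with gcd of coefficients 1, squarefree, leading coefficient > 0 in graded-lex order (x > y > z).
3*x^2*y - 2*x^2*z - 3*x*z^2 - y^3 + 2*y

(a) Degree: no degree-2 surface has this shape, so deg p = 3.
(b) Checking where it meets the axes: every point of the x-axis in the box is on the surface; one y-axis crossing is at y = 0.
(c) Fitting integer coefficients to these (and the overall shape) gives p.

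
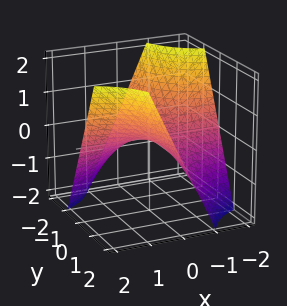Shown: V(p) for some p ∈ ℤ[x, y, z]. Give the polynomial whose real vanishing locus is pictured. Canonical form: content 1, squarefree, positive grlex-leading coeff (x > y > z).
x*y - z

(a) Degree: a hyperbolic paraboloid; a quadric, so deg p = 2.
(b) From the axis intercepts and sections: every point of the x-axis in the box is on the surface; the visible y-axis segment lies entirely on the surface.
(c) Together with the visible shape, these determine p as stated.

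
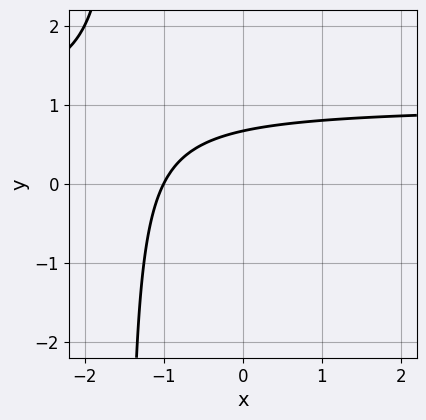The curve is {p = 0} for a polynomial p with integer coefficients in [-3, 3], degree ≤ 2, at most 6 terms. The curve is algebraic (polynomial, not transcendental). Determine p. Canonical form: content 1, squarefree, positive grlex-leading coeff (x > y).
2*x*y - 2*x + 3*y - 2

First, the degree is 2 — a generic line meets the curve in up to 2 points.
Then, against the integer gridlines: it crosses the x-axis at the gridline x = -1.
Finally, the integer polynomial consistent with all of this is the stated p.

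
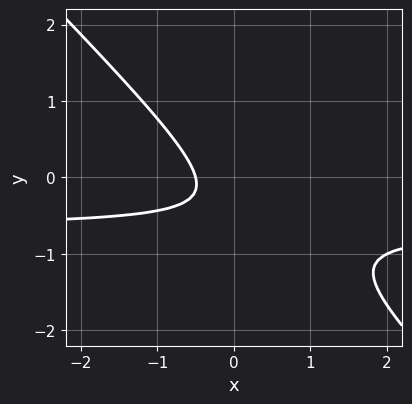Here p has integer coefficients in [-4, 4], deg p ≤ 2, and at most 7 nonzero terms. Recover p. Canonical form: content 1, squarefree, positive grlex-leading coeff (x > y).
3*x*y + 3*y^2 + 2*x + 2*y + 1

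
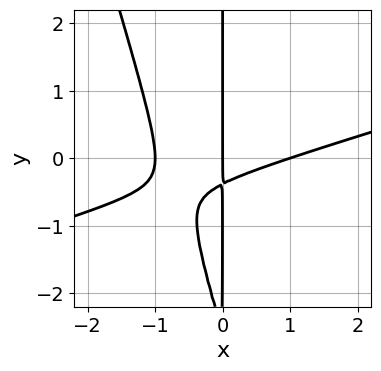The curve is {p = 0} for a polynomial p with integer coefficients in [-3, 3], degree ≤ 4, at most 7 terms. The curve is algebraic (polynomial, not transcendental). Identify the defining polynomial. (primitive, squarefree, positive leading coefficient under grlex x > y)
x^3 - 3*x^2*y - x*y^2 - 3*x*y - x

Degree: a generic line meets the curve in up to 3 points, so deg p = 3.
Checking where it meets the axes: the x-axis gridline crossings are at x ∈ {-1, 0, 1}; the visible y-axis segment lies entirely on the curve.
The integer polynomial consistent with all of this is the stated p.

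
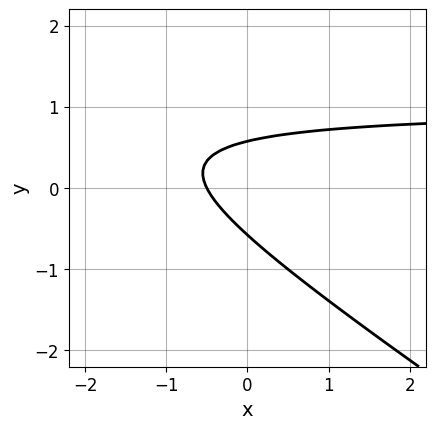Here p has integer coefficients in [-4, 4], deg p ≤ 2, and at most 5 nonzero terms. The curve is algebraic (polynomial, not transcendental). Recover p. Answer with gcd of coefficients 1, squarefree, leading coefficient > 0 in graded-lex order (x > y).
2*x*y + 3*y^2 - 2*x - 1

(a) The degree is 2 — a generic line meets the curve in up to 2 points.
(b) Solving for integer coefficients yields p as stated.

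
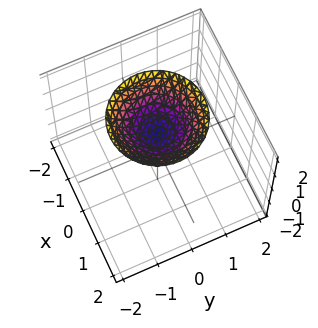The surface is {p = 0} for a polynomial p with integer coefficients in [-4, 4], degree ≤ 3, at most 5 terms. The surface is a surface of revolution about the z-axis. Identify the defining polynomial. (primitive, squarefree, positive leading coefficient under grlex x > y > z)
1. The degree is 2 — the shape is more complex than any degree-1 surface.
2. Symmetry: every cross-section ⟂ z is a circle, so x, y appear only via x² + y².
3. Against the integer gridlines: it misses every integer gridline on the y-axis; one z-axis crossing is at z = 1; no x-intercept at any integer in the box; a circular section at z = 2 has radius between 1 and 2.
4. The integer polynomial consistent with all of this is the stated p.

2*x^2 + 2*y^2 - 3*z + 3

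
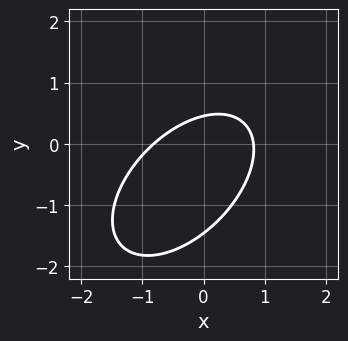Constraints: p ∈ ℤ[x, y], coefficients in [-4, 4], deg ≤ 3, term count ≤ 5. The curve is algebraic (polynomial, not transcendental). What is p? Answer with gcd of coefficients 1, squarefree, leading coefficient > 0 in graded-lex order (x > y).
3*x^2 - 3*x*y + 3*y^2 + 3*y - 2

First, the degree is 2 — no degree-1 curve has this shape.
Finally, the integer polynomial consistent with all of this is the stated p.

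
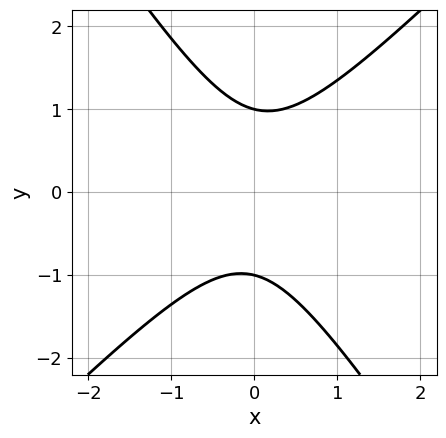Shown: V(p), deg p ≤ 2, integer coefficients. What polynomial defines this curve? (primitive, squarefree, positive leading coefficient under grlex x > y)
3*x^2 - x*y - 2*y^2 + 2

deg p = 2. The shape is more complex than any degree-1 curve.
Checking where it meets the axes: among the integer gridlines, it crosses the y-axis at y ∈ {-1, 1}; it misses every integer gridline on the x-axis.
These observations pin down the coefficients.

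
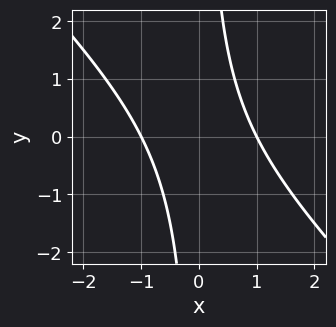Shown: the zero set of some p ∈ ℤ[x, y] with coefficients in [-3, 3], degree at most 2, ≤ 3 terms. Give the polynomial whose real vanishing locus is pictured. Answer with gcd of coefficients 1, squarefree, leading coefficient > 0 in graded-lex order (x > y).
x^2 + x*y - 1

1. Degree: the shape is more complex than any degree-1 curve, so deg p = 2.
2. Against the integer gridlines: no y-intercept at any integer in the box; among the integer gridlines, it crosses the x-axis at x ∈ {-1, 1}.
3. These observations pin down the coefficients.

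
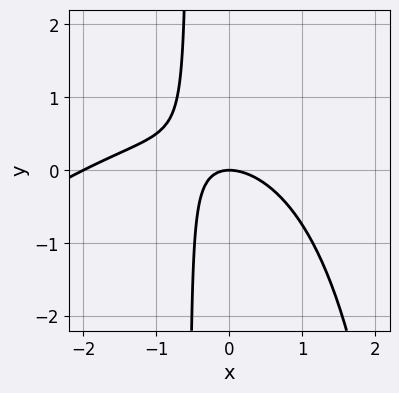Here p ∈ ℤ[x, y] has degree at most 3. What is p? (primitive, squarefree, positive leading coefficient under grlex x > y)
(a) The degree is 3 — the shape is more complex than any degree-2 curve.
(b) Checking where it meets the axes: among the integer gridlines, it crosses the x-axis at x ∈ {-2, 0}; it crosses the y-axis at the gridline y = 0.
(c) The integer polynomial consistent with all of this is the stated p.

x^3 - x^2*y + 2*x^2 + 3*x*y + 2*y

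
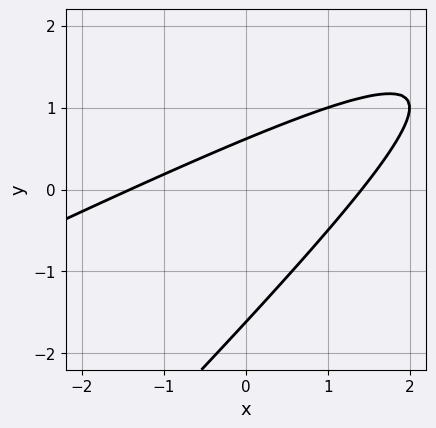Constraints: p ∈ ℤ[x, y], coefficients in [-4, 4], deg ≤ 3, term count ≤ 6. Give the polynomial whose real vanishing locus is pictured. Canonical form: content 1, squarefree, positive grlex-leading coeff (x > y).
x^2 - 3*x*y + 2*y^2 + 2*y - 2

Degree: no degree-1 curve has this shape, so deg p = 2.
Matching integer coefficients to the picture gives p.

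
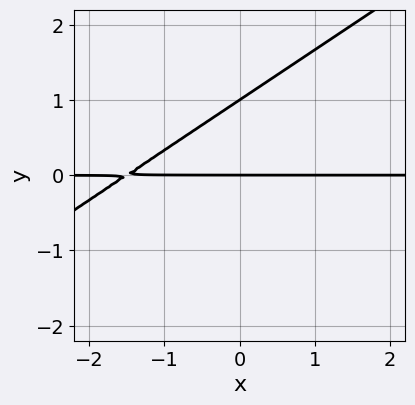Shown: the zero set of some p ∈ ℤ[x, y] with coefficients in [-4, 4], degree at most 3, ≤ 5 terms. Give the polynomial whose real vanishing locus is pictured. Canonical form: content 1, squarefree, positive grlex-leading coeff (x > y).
2*x*y - 3*y^2 + 3*y

(a) deg p = 2. No degree-1 curve has this shape.
(b) From the visible intercepts: every point of the x-axis in the box is on the curve; among the integer gridlines, it crosses the y-axis at y ∈ {0, 1}.
(c) Putting this together gives p.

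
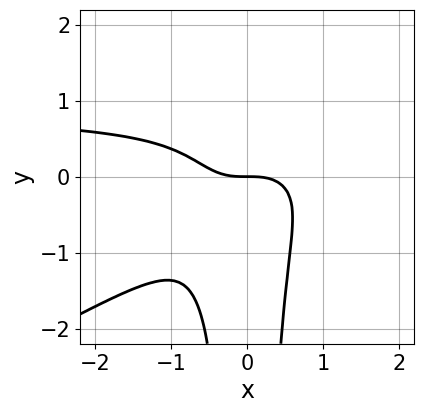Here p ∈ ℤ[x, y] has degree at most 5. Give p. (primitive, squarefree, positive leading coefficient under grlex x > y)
(a) deg p = 4. The shape is more complex than any degree-3 curve.
(b) Observable constraints: it meets the y-axis at y = 0 (among the integer gridlines); one x-axis crossing is at x = 0.
(c) Fitting integer coefficients to these (and the overall shape) gives p.

x^3*y - 2*x^2*y^2 - x^3 - y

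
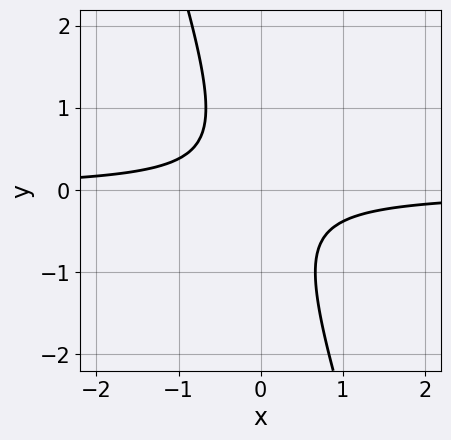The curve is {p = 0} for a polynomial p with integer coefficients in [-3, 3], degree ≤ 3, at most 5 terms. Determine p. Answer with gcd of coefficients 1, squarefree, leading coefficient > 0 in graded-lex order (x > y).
Degree: no degree-1 curve has this shape, so deg p = 2.
Against the integer gridlines: the curve avoids every integer y-axis point in the box; the curve avoids every integer x-axis point in the box.
Assembling these constraints gives the stated polynomial.

3*x*y + y^2 + 1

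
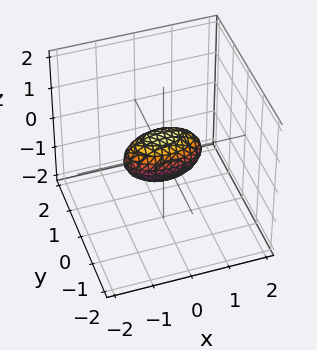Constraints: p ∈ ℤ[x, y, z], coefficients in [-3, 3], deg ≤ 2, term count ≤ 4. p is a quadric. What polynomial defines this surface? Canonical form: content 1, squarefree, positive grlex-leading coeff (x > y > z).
x^2 + 3*y^2 + 2*z^2 - 1

1. Degree: bounded and convex; a quadric, so deg p = 2.
2. Symmetries: it's symmetric under z → −z, forcing even powers of z; it's symmetric under y → −y, forcing even powers of y; the x ↦ −x reflection is a symmetry, so x appears only in even powers.
3. Observable constraints: among the integer gridlines, it crosses the x-axis at x ∈ {-1, 1}.
4. Matching integer coefficients to the picture gives p.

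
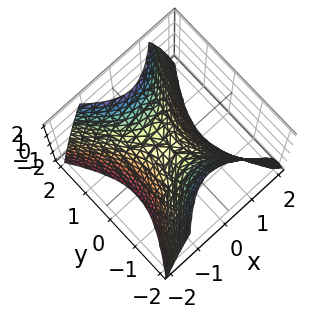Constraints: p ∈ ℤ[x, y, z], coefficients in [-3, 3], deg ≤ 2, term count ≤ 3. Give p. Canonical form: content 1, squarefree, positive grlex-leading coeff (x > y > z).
(a) deg p = 2.
(b) Symmetries: mirror symmetry x ↦ −x ⇒ only even powers of x; it's symmetric under y → −y, forcing even powers of y.
(c) Against the integer gridlines: it meets the x-axis at x = 0 (among the integer gridlines); it meets the z-axis at z = 0 (among the integer gridlines); it meets the y-axis at y = 0 (among the integer gridlines).
(d) Fitting integer coefficients to these (and the overall shape) gives p.

3*x^2 - 2*y^2 + 2*z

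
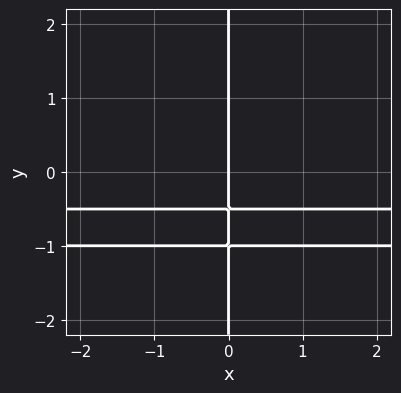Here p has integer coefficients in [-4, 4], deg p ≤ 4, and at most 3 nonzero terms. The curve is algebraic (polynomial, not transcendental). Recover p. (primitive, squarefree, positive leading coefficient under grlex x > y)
2*x*y^2 + 3*x*y + x

1. Degree: no degree-2 curve has this shape, so deg p = 3.
2. From the axis intercepts and sections: one x-axis crossing is at x = 0; every point of the y-axis in the box is on the curve.
3. Together with the visible shape, these determine p as stated.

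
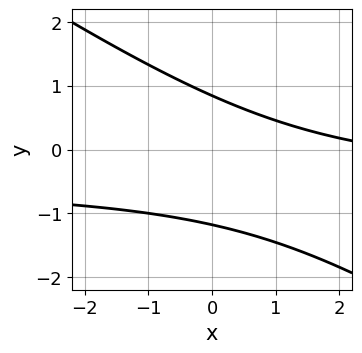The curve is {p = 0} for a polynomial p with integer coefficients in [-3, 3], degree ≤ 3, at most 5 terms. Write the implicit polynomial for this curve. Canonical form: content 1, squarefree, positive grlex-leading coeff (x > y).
2*x*y + 3*y^2 + x + y - 3

deg p = 2.
Observable constraints: the curve avoids every integer x-axis point in the box.
Fitting integer coefficients to these (and the overall shape) gives p.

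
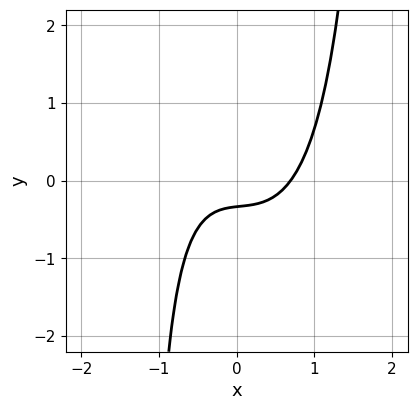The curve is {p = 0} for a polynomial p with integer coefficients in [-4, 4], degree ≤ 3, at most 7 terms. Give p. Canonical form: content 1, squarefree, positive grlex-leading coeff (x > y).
3*x^3 + x^2*y - x*y - 3*y - 1

The degree is 3 — a generic line meets the curve in up to 3 points.
The integer polynomial consistent with all of this is the stated p.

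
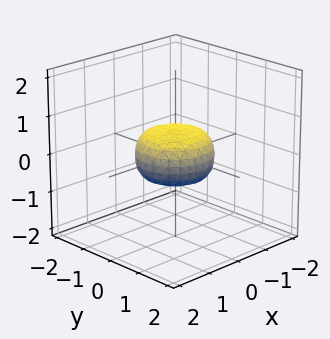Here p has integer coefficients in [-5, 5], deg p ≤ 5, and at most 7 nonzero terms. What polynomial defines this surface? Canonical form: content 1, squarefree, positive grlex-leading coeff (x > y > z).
2*x^4 + 4*x^2*y^2 + 2*y^4 - x^2 - y^2 + 3*z^2 - 1

(a) deg p = 4.
(b) By symmetry, the z-axis is an axis of rotation, so x and y enter only as x² + y².
(c) Reading off the gridlines: a circular section at z = 0 has radius exactly 1; among the integer gridlines, it crosses the x-axis at x ∈ {-1, 1}; the y-axis gridline crossings are at y ∈ {-1, 1}.
(d) The integer polynomial consistent with all of this is the stated p.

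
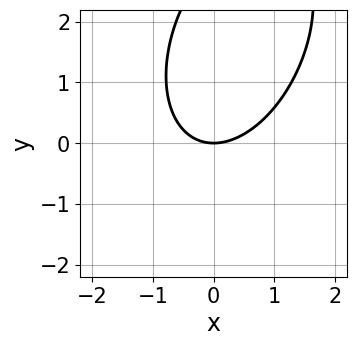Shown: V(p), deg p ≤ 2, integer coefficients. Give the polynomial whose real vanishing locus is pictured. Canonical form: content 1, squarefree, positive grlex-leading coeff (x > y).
2*x^2 - x*y + y^2 - 3*y

(a) deg p = 2. The shape is more complex than any degree-1 curve.
(b) From the visible intercepts: one x-axis crossing is at x = 0; it crosses the y-axis at the gridline y = 0.
(c) Solving for integer coefficients yields p as stated.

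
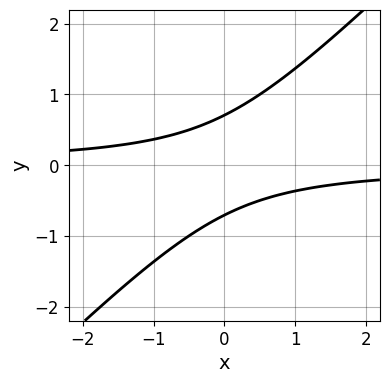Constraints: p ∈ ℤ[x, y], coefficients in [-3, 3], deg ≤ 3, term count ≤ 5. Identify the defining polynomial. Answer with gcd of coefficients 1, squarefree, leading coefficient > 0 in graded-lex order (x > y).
2*x*y - 2*y^2 + 1

1. Degree: no degree-1 curve has this shape, so deg p = 2.
2. From the visible intercepts: the curve avoids every integer x-axis point in the box.
3. These observations pin down the coefficients.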